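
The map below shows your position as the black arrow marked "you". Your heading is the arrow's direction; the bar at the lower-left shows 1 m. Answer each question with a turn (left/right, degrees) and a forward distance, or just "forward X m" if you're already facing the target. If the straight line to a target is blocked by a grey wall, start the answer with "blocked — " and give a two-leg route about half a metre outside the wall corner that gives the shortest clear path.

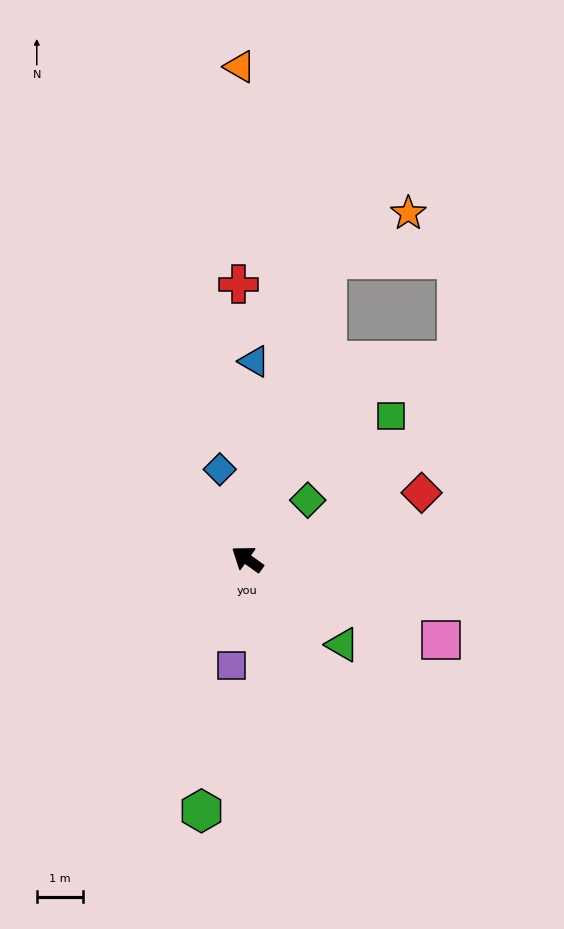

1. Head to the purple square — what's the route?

turn left 117°, forward 2.3 m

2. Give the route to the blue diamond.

turn right 37°, forward 2.0 m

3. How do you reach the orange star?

blocked — turn right 69°, forward 6.7 m, then turn right 46°, forward 2.0 m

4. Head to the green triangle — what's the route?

turn left 174°, forward 2.8 m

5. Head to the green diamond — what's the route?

turn right 100°, forward 1.8 m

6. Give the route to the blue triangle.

turn right 56°, forward 4.3 m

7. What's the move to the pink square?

turn right 167°, forward 4.5 m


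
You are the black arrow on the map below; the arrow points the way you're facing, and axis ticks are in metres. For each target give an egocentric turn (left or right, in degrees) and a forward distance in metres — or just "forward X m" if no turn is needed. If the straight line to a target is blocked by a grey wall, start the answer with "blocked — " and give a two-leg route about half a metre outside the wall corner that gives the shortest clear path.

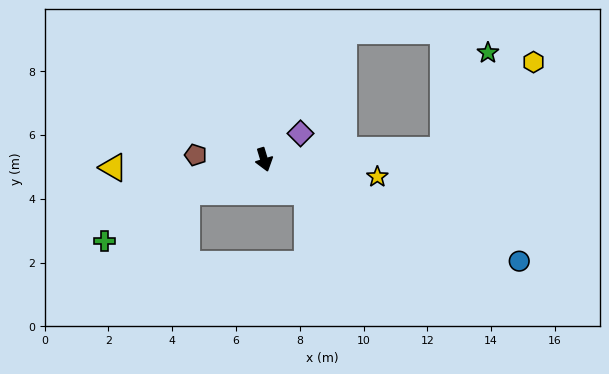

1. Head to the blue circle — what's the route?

turn left 52°, forward 8.6 m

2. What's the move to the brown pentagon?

turn right 111°, forward 2.2 m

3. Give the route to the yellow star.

turn left 65°, forward 3.6 m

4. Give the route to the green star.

blocked — turn left 76°, forward 5.6 m, then turn left 63°, forward 3.4 m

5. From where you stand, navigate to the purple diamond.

turn left 109°, forward 1.4 m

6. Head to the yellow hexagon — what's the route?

blocked — turn left 76°, forward 5.6 m, then turn left 42°, forward 4.0 m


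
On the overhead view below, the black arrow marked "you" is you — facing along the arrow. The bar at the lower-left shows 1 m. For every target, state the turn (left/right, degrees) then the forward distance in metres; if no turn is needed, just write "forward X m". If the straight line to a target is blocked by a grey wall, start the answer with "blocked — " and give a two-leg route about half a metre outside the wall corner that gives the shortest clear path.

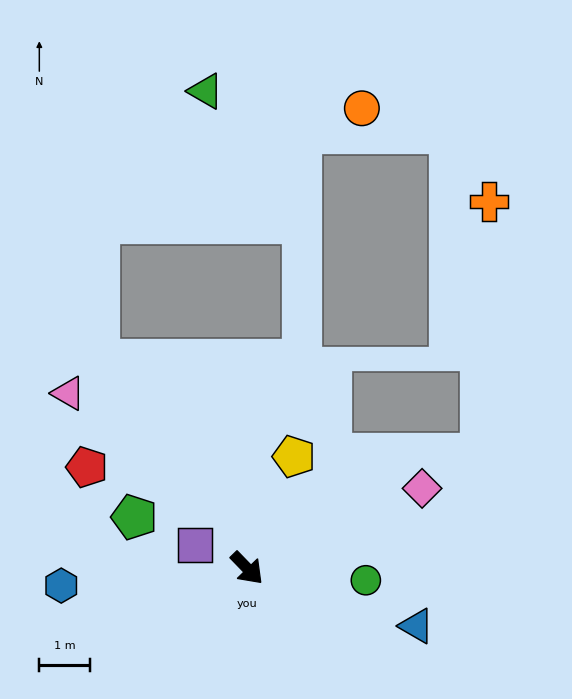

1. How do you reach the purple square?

turn right 158°, forward 1.1 m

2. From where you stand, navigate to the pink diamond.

turn left 70°, forward 3.8 m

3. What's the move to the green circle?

turn left 40°, forward 2.4 m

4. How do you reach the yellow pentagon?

turn left 113°, forward 2.4 m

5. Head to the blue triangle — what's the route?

turn left 27°, forward 3.5 m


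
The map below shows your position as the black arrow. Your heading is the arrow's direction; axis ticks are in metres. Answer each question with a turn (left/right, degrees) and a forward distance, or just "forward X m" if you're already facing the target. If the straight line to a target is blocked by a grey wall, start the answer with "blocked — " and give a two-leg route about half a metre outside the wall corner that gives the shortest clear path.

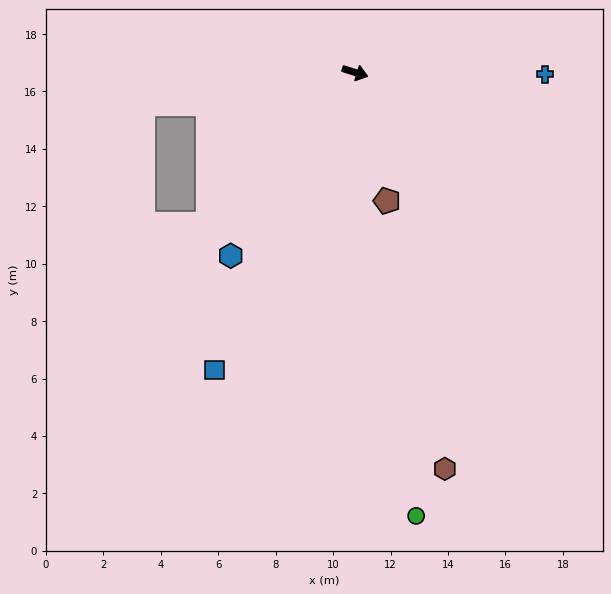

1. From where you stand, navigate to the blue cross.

turn left 17°, forward 6.6 m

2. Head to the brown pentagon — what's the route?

turn right 59°, forward 4.6 m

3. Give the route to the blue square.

turn right 98°, forward 11.5 m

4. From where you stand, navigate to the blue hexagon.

turn right 107°, forward 7.7 m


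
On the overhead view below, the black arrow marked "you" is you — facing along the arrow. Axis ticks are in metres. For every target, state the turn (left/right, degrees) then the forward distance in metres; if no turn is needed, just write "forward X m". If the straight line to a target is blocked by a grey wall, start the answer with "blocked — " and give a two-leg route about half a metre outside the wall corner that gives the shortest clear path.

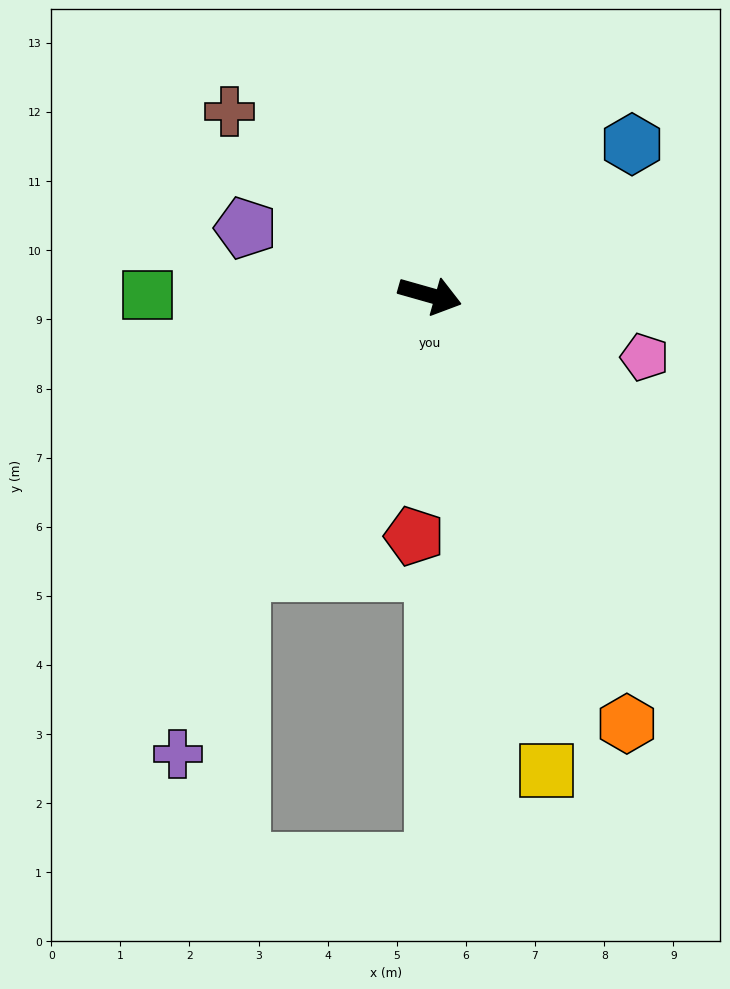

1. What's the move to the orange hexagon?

turn right 50°, forward 6.8 m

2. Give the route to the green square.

turn right 164°, forward 4.1 m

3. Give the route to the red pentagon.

turn right 78°, forward 3.5 m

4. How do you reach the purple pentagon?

turn left 176°, forward 2.8 m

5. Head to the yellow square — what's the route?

turn right 60°, forward 7.1 m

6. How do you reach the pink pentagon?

forward 3.2 m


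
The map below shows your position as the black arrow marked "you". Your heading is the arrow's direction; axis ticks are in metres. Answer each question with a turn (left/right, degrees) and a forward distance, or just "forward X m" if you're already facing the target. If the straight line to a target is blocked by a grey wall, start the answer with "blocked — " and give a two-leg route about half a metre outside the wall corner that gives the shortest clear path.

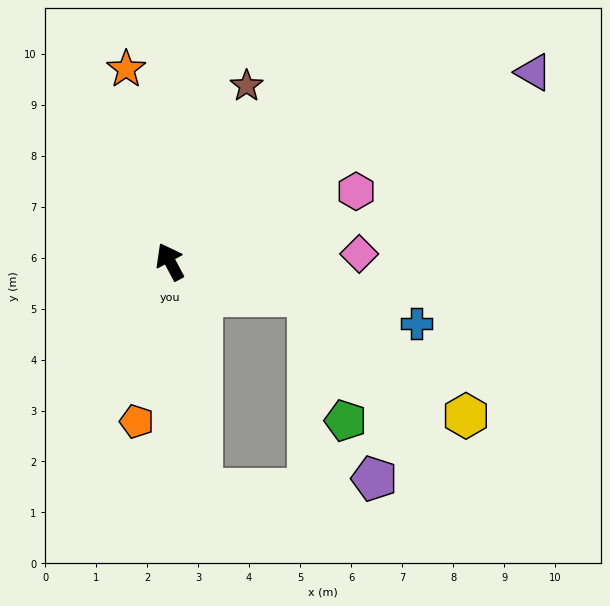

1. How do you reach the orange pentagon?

turn left 140°, forward 3.2 m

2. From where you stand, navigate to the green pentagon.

blocked — turn right 132°, forward 2.8 m, then turn right 60°, forward 2.6 m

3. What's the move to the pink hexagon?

turn right 97°, forward 3.9 m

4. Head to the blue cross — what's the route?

turn right 132°, forward 5.0 m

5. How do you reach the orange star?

turn right 15°, forward 3.9 m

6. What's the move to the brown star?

turn right 52°, forward 3.8 m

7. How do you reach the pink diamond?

turn right 116°, forward 3.7 m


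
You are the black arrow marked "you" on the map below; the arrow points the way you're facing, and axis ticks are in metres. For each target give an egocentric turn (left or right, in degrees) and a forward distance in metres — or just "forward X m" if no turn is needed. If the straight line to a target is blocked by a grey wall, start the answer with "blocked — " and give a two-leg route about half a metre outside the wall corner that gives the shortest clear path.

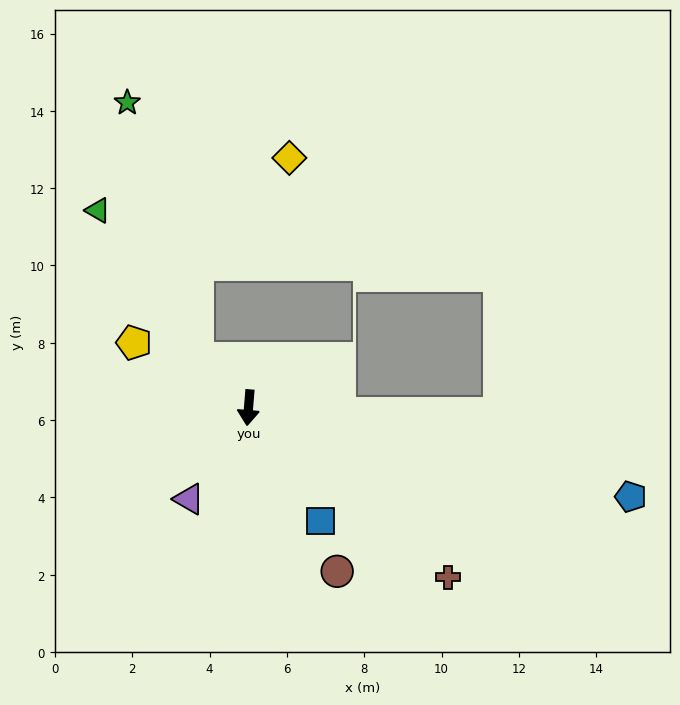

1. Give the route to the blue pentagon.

turn left 82°, forward 10.2 m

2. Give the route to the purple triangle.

turn right 28°, forward 2.8 m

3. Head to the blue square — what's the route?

turn left 37°, forward 3.5 m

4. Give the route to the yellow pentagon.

turn right 115°, forward 3.4 m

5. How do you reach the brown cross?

turn left 54°, forward 6.8 m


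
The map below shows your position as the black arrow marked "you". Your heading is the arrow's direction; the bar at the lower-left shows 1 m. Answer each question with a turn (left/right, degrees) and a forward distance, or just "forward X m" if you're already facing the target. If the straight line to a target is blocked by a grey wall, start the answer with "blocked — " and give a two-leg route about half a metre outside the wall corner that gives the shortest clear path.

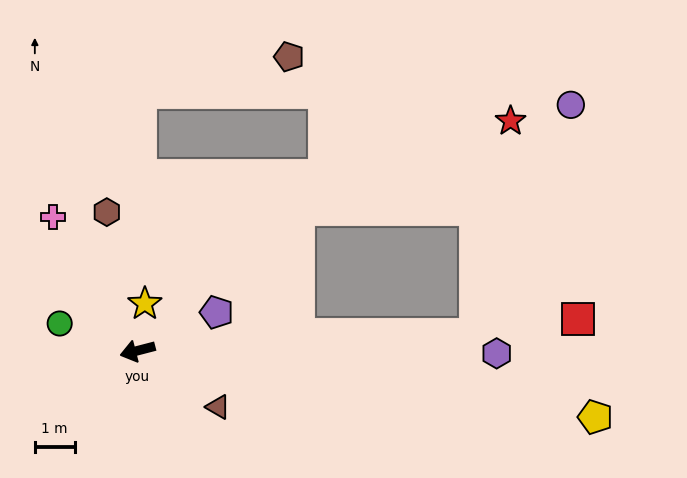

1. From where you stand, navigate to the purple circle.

blocked — turn left 168°, forward 8.5 m, then turn left 65°, forward 6.3 m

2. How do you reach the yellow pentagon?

turn left 157°, forward 11.6 m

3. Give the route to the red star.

blocked — turn right 153°, forward 5.4 m, then turn right 19°, forward 5.8 m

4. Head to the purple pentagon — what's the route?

turn right 169°, forward 2.2 m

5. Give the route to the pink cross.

turn right 72°, forward 4.0 m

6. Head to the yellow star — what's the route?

turn right 113°, forward 1.2 m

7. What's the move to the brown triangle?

turn left 131°, forward 2.5 m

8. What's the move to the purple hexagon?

turn left 165°, forward 9.0 m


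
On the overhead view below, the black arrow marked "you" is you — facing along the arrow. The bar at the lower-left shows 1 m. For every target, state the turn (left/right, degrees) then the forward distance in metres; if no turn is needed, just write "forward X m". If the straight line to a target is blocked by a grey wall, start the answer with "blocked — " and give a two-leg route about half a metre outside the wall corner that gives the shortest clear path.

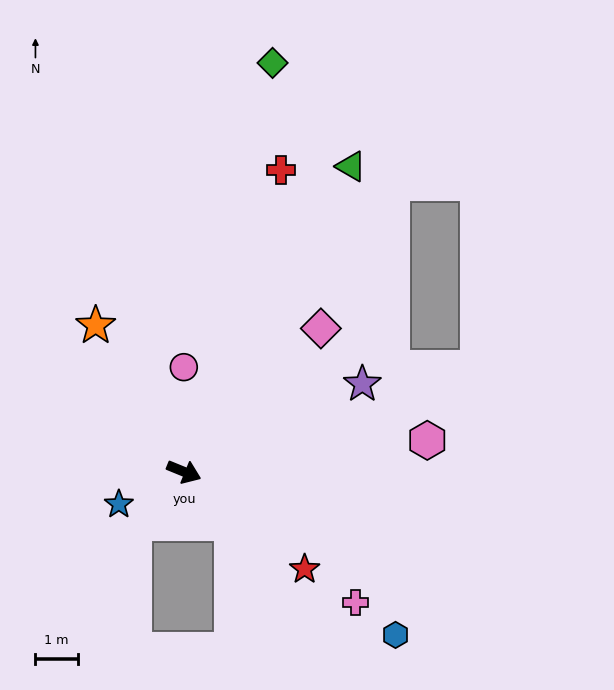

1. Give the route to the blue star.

turn right 131°, forward 1.7 m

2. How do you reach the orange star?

turn left 143°, forward 4.1 m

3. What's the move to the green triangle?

turn left 84°, forward 8.3 m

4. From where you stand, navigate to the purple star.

turn left 48°, forward 4.7 m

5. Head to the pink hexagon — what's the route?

turn left 30°, forward 5.8 m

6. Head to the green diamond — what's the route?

turn left 100°, forward 9.9 m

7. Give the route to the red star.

turn right 17°, forward 3.7 m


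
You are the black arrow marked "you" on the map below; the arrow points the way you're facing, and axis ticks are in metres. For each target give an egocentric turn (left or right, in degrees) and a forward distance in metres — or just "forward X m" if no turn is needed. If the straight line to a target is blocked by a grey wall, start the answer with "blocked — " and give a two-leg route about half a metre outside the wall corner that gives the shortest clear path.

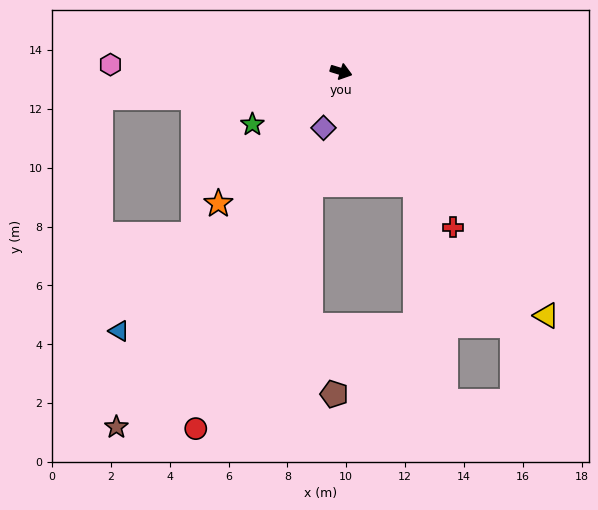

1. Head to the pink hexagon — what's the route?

turn right 165°, forward 7.8 m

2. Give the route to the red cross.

turn right 37°, forward 6.5 m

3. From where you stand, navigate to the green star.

turn right 132°, forward 3.5 m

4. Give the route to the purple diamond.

turn right 90°, forward 2.0 m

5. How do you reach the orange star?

turn right 116°, forward 6.1 m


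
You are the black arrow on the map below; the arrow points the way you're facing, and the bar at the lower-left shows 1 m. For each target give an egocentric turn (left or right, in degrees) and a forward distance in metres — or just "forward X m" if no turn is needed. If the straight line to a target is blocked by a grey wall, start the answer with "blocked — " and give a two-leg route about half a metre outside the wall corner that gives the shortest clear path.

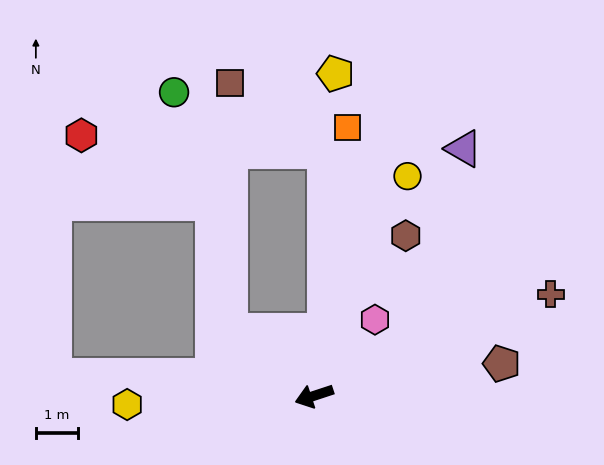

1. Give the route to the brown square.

blocked — turn right 56°, forward 2.5 m, then turn right 52°, forward 5.9 m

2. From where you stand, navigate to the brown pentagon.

turn left 171°, forward 4.5 m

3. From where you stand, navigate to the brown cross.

turn right 175°, forward 6.1 m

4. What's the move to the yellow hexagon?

turn right 16°, forward 4.4 m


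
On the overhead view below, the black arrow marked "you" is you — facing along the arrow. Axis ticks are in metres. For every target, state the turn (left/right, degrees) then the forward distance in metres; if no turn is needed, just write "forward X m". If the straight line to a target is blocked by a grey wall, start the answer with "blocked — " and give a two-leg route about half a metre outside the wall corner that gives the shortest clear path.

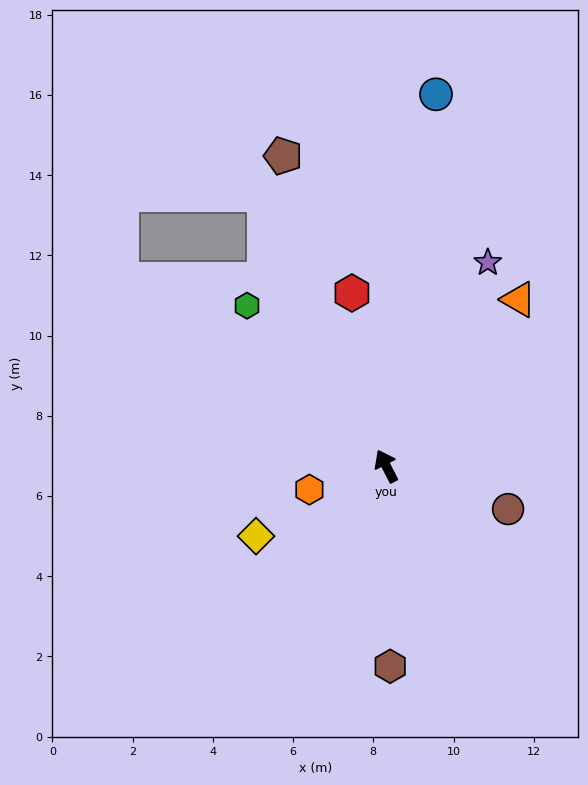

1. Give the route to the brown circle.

turn right 136°, forward 3.2 m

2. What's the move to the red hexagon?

turn right 16°, forward 4.4 m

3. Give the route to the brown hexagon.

turn left 154°, forward 5.0 m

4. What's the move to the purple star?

turn right 54°, forward 5.7 m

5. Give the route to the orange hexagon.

turn left 80°, forward 2.0 m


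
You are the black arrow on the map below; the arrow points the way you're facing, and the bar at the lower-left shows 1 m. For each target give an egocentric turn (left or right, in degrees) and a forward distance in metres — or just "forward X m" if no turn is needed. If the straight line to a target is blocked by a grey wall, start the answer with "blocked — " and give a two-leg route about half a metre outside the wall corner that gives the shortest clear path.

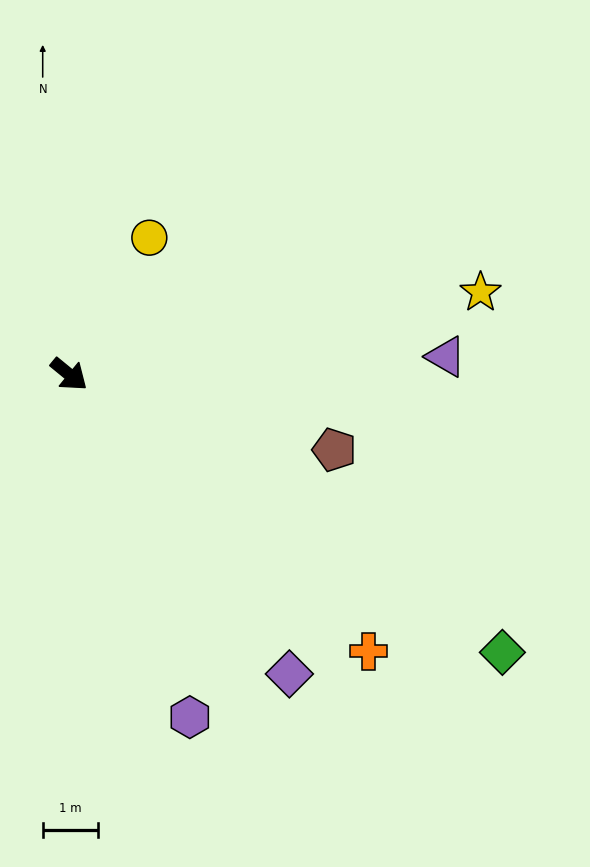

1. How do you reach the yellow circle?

turn left 99°, forward 2.8 m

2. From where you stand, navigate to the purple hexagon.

turn right 31°, forward 6.5 m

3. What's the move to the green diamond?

turn left 7°, forward 9.3 m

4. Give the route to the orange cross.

turn right 3°, forward 7.3 m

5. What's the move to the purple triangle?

turn left 42°, forward 6.8 m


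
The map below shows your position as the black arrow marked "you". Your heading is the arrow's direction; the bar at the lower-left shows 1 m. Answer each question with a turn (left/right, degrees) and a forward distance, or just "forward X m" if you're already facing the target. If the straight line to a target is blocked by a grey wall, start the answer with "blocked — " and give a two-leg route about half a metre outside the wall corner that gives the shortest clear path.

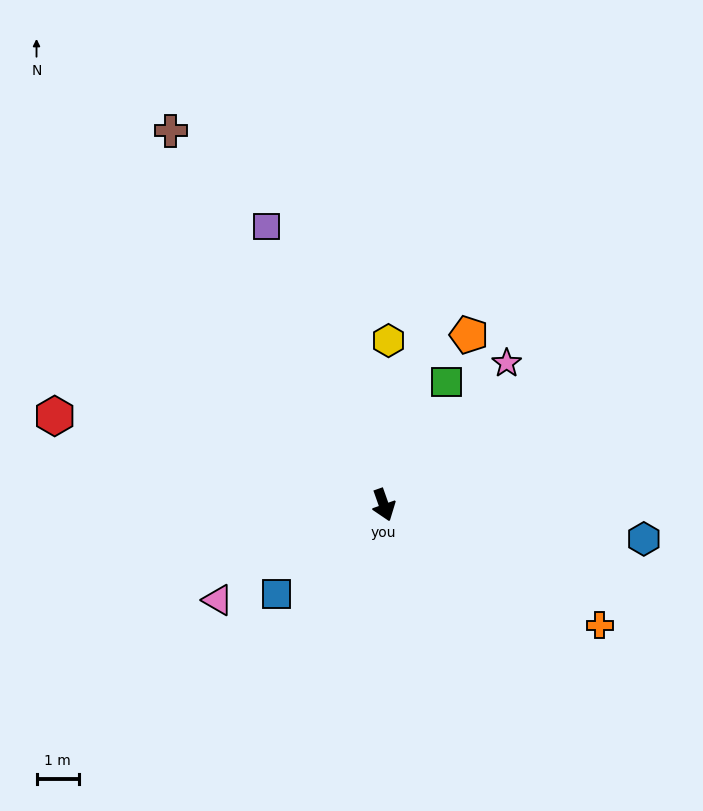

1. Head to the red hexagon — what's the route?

turn right 125°, forward 8.0 m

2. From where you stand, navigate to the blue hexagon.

turn left 63°, forward 6.2 m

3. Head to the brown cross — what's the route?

turn right 170°, forward 10.2 m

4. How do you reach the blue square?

turn right 70°, forward 3.3 m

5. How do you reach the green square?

turn left 133°, forward 3.3 m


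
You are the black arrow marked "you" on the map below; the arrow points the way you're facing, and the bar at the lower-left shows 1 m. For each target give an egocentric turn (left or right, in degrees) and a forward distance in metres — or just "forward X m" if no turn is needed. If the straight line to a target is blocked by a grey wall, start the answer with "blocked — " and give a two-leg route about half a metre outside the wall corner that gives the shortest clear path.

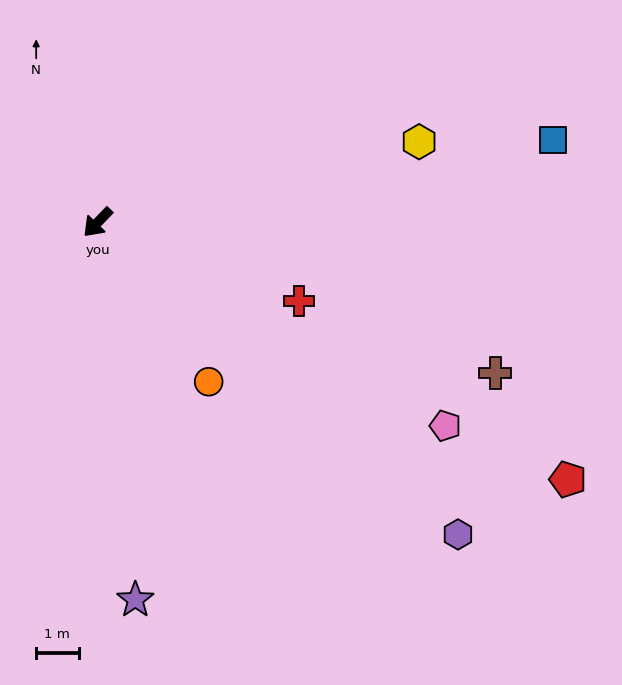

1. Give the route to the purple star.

turn left 50°, forward 8.9 m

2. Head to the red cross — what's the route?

turn left 113°, forward 5.1 m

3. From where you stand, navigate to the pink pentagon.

turn left 104°, forward 9.5 m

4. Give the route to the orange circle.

turn left 79°, forward 4.6 m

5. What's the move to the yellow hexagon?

turn left 148°, forward 7.8 m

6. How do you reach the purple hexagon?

turn left 93°, forward 11.2 m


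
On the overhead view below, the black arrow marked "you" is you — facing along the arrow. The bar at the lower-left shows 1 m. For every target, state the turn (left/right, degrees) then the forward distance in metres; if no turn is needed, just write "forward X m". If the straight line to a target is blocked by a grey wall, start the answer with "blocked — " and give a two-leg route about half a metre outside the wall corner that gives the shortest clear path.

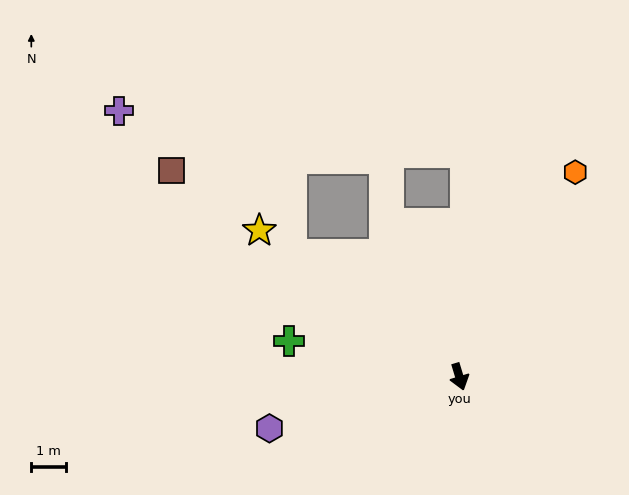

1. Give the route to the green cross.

turn right 119°, forward 5.0 m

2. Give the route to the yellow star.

turn right 143°, forward 7.1 m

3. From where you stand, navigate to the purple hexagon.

turn right 92°, forward 5.6 m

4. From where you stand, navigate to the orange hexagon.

turn left 134°, forward 6.7 m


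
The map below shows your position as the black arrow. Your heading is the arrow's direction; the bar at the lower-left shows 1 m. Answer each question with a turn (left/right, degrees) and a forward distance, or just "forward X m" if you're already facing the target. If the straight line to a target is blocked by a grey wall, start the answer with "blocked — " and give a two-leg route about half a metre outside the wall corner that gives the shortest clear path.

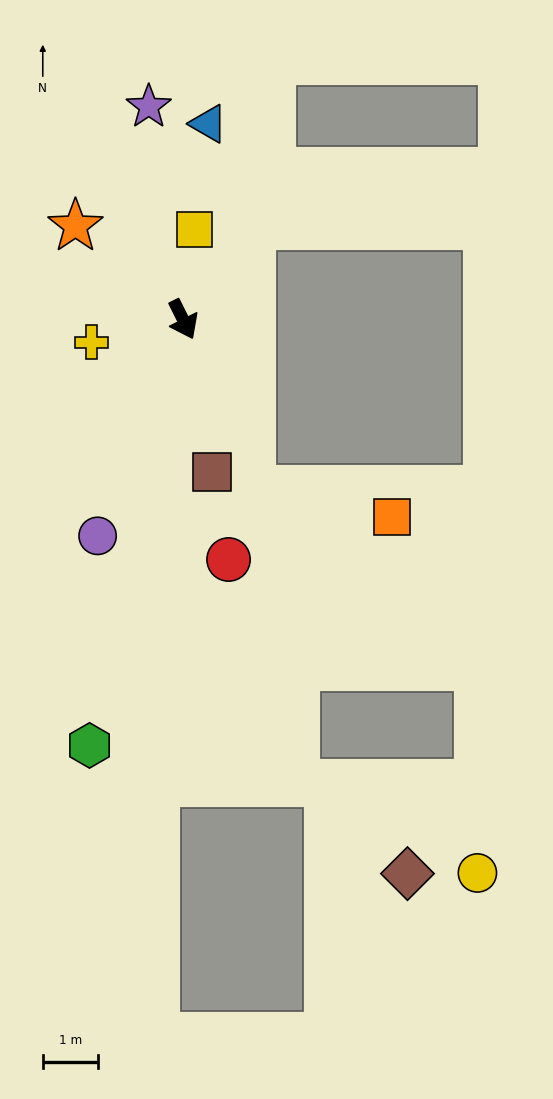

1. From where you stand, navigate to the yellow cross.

turn right 103°, forward 1.7 m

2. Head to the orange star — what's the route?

turn right 158°, forward 2.6 m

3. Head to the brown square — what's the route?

turn right 16°, forward 2.8 m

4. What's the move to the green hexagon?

turn right 39°, forward 7.9 m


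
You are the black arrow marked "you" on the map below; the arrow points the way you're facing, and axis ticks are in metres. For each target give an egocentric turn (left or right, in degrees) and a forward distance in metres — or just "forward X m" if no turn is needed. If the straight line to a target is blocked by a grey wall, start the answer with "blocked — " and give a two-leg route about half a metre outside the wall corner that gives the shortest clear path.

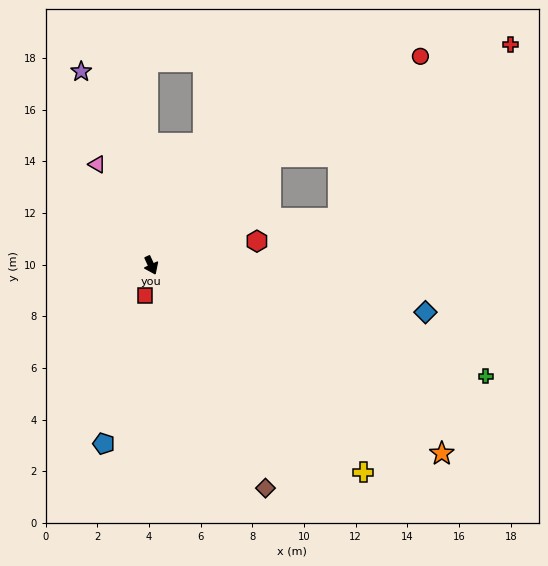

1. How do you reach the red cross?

blocked — turn left 107°, forward 6.2 m, then turn right 17°, forward 10.3 m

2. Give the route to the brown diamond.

turn left 2°, forward 9.7 m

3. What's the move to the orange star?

turn left 32°, forward 13.4 m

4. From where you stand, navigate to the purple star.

turn left 175°, forward 8.0 m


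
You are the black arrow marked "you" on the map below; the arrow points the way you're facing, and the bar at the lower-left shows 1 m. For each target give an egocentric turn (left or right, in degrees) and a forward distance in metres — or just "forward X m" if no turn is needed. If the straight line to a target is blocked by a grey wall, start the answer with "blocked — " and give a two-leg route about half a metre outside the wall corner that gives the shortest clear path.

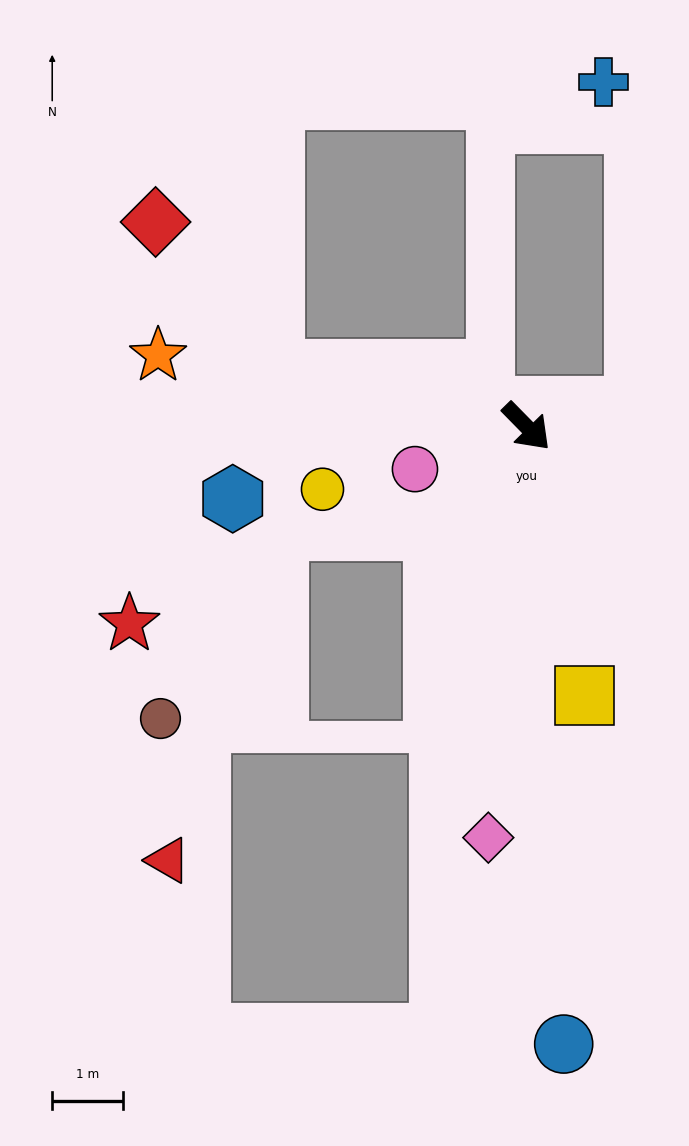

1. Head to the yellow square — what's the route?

turn right 32°, forward 3.9 m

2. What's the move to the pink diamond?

turn right 50°, forward 5.8 m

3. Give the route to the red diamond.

blocked — turn right 147°, forward 3.6 m, then turn right 39°, forward 2.7 m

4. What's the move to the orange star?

turn right 145°, forward 5.3 m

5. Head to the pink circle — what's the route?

turn right 114°, forward 1.7 m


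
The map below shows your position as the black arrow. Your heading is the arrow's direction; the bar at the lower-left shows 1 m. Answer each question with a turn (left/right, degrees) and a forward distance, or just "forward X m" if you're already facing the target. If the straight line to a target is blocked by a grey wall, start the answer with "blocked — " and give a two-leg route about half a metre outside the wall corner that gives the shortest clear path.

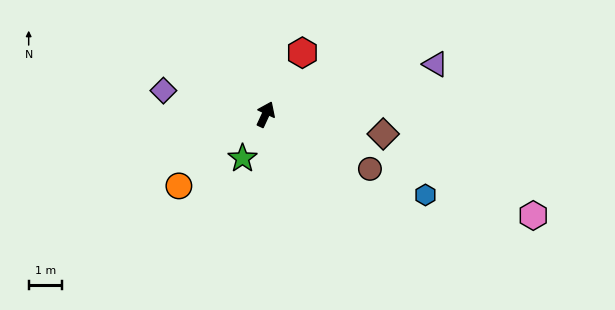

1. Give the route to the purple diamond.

turn left 102°, forward 3.2 m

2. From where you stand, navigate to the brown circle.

turn right 93°, forward 3.6 m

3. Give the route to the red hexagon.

turn right 6°, forward 2.2 m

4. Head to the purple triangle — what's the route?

turn right 49°, forward 5.3 m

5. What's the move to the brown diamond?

turn right 75°, forward 3.6 m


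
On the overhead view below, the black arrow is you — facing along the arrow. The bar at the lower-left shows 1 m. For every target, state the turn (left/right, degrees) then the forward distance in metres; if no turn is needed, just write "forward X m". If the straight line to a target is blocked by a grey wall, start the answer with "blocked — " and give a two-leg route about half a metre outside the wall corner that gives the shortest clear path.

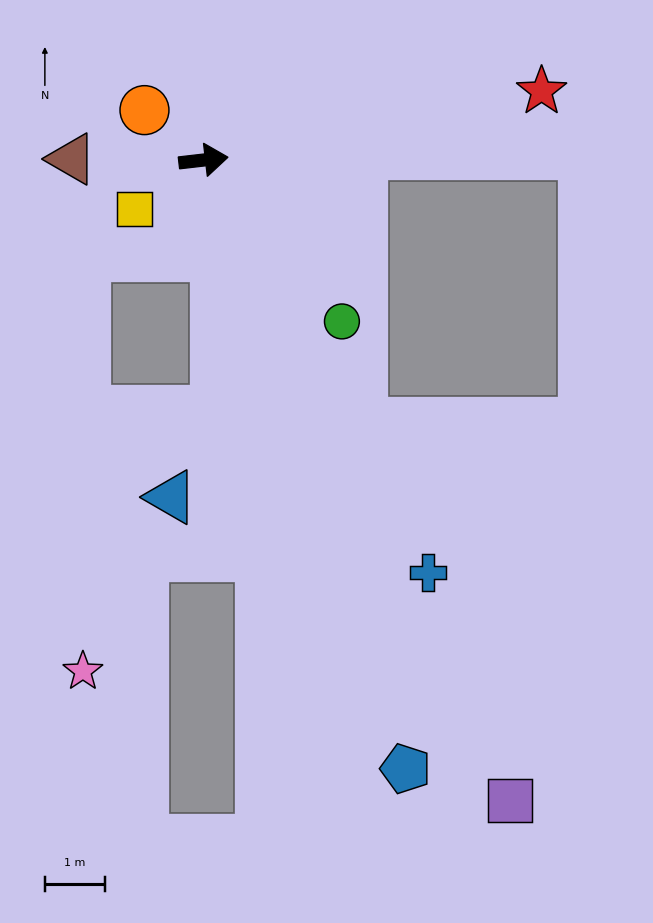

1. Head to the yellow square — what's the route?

turn right 151°, forward 1.4 m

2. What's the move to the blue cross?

turn right 68°, forward 7.8 m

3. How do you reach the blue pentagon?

turn right 78°, forward 10.7 m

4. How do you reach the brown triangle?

turn left 173°, forward 2.2 m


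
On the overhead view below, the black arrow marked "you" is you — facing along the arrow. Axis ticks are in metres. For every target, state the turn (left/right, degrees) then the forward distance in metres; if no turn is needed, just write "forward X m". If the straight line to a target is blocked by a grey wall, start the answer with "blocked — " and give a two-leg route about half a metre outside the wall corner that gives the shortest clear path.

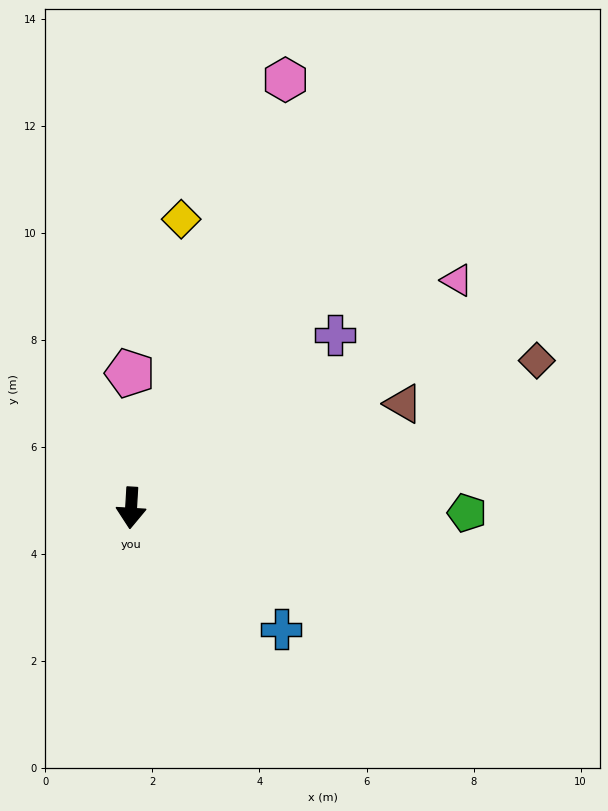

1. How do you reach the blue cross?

turn left 54°, forward 3.6 m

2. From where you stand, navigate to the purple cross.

turn left 134°, forward 5.0 m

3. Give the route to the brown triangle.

turn left 114°, forward 5.4 m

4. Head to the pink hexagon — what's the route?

turn left 164°, forward 8.5 m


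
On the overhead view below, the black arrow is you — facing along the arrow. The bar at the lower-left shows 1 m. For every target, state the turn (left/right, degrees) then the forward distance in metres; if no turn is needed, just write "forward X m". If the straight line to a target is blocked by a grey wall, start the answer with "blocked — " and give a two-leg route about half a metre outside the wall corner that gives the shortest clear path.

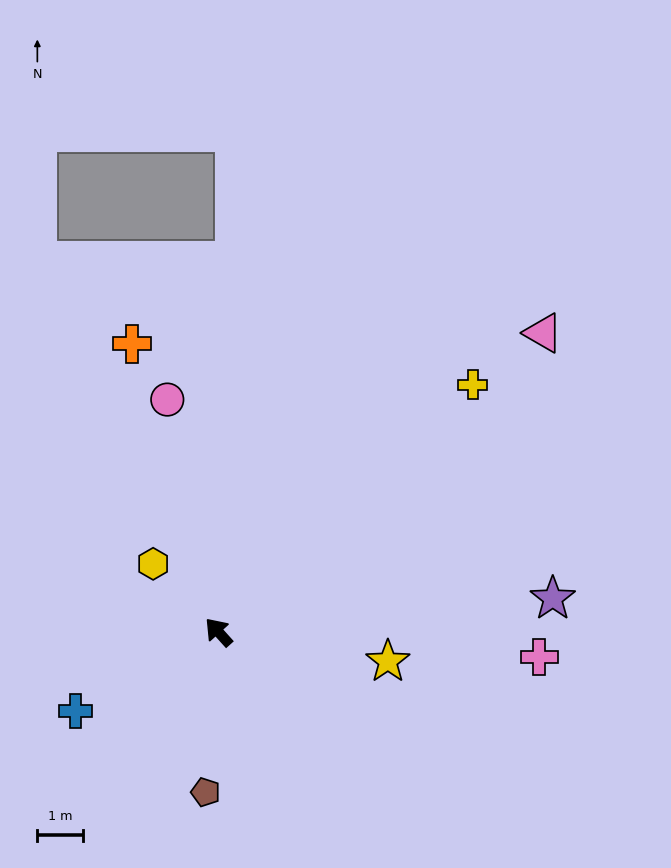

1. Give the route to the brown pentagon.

turn left 133°, forward 3.6 m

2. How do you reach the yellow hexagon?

forward 2.1 m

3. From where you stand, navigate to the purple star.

turn right 126°, forward 7.4 m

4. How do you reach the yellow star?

turn right 142°, forward 3.8 m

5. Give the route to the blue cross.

turn left 77°, forward 3.6 m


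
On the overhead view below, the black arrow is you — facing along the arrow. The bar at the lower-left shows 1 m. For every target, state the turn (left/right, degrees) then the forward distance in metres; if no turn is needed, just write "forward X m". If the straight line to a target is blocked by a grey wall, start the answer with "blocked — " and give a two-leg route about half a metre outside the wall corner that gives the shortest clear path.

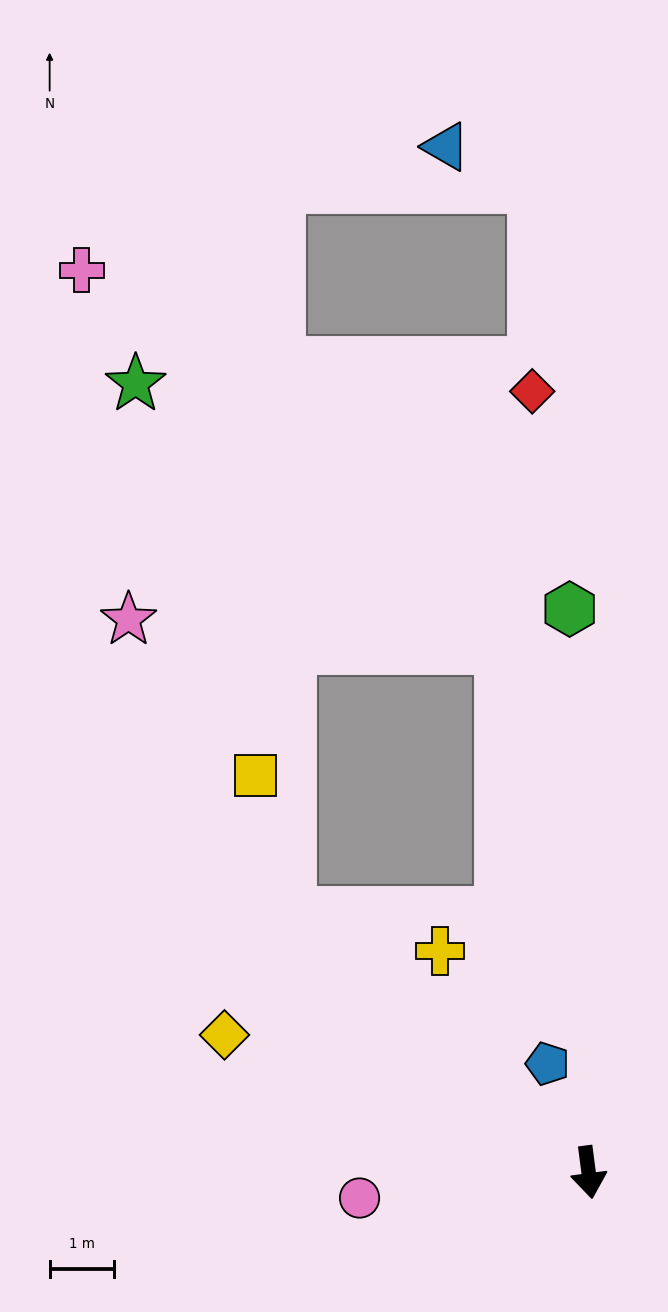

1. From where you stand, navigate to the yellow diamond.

turn right 118°, forward 6.0 m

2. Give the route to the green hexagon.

turn left 175°, forward 8.7 m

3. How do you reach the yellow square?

blocked — turn right 138°, forward 6.1 m, then turn right 36°, forward 2.2 m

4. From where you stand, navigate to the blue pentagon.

turn right 167°, forward 1.8 m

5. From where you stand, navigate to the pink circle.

turn right 91°, forward 3.6 m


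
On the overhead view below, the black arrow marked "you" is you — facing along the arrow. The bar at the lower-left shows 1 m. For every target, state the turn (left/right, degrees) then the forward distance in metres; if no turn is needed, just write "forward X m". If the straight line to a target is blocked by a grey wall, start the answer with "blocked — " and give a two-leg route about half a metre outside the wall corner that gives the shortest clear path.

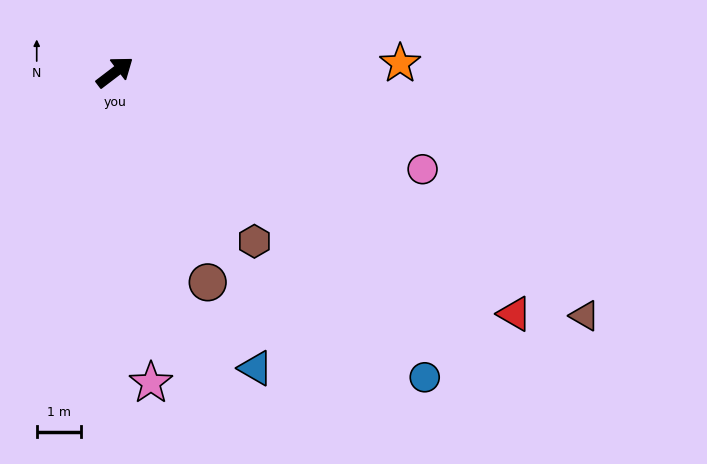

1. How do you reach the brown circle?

turn right 103°, forward 5.2 m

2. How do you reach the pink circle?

turn right 55°, forward 7.3 m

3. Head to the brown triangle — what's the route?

turn right 65°, forward 11.9 m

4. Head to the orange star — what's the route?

turn right 36°, forward 6.4 m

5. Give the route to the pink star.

turn right 121°, forward 7.0 m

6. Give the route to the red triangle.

turn right 68°, forward 10.5 m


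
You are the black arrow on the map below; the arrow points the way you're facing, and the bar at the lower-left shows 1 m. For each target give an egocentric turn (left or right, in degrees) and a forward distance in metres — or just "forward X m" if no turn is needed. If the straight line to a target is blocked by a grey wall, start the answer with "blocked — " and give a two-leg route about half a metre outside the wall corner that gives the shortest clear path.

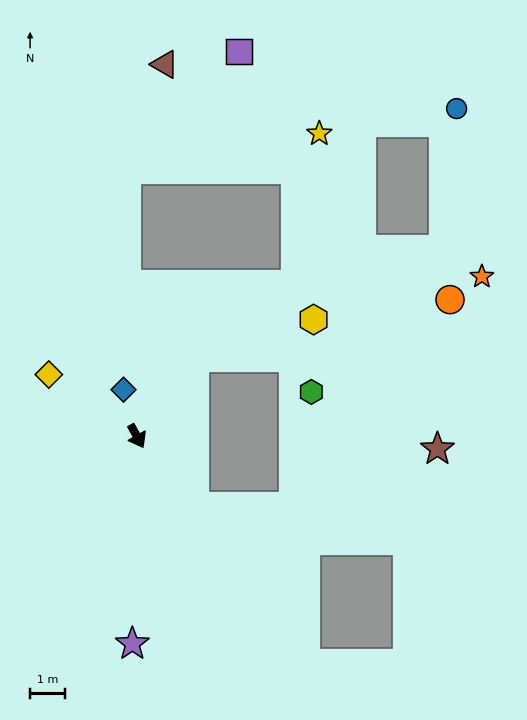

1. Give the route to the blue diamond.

turn left 167°, forward 1.4 m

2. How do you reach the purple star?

turn right 30°, forward 5.9 m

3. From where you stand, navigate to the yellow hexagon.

blocked — turn left 115°, forward 2.8 m, then turn right 37°, forward 3.6 m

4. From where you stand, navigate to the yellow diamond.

turn right 154°, forward 3.1 m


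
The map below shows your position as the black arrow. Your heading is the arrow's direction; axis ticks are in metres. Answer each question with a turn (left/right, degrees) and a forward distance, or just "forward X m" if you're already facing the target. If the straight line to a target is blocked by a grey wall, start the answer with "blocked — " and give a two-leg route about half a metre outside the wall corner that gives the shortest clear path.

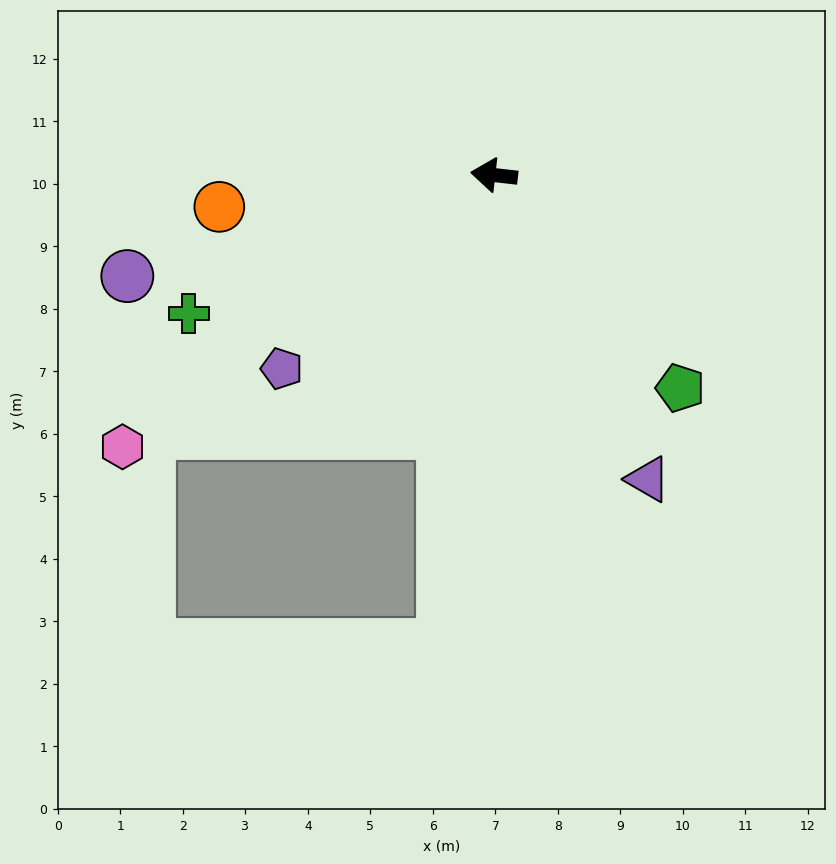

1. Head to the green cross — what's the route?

turn left 31°, forward 5.4 m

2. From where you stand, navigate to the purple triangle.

turn left 123°, forward 5.5 m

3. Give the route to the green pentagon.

turn left 138°, forward 4.5 m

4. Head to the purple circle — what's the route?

turn left 22°, forward 6.1 m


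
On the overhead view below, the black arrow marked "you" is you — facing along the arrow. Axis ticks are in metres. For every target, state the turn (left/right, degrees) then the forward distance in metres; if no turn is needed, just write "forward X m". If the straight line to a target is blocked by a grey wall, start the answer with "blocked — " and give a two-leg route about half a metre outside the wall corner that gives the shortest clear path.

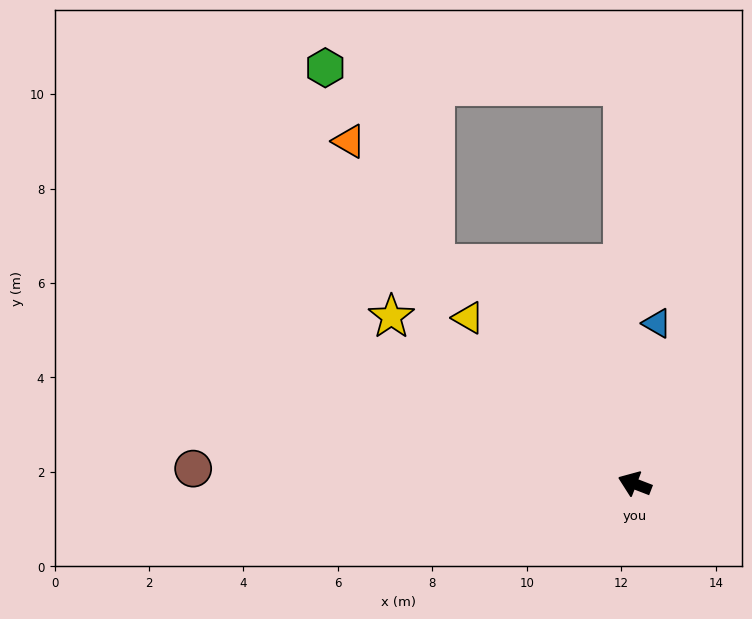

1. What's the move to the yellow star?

turn right 13°, forward 6.3 m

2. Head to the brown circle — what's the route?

turn left 19°, forward 9.4 m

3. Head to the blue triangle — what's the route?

turn right 77°, forward 3.4 m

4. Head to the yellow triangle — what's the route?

turn right 24°, forward 5.0 m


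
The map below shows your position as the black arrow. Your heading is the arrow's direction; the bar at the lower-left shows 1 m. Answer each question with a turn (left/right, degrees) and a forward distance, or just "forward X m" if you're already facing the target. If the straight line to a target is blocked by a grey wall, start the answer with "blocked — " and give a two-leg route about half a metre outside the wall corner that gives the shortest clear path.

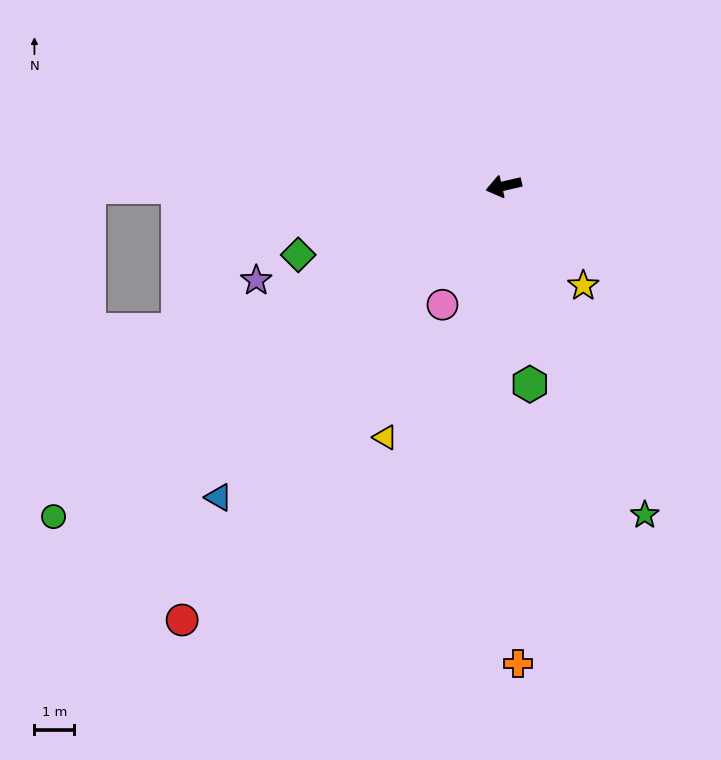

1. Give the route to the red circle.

turn left 40°, forward 13.5 m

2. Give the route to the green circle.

turn left 23°, forward 14.0 m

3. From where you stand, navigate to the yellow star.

turn left 116°, forward 3.2 m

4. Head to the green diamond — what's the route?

turn left 6°, forward 5.4 m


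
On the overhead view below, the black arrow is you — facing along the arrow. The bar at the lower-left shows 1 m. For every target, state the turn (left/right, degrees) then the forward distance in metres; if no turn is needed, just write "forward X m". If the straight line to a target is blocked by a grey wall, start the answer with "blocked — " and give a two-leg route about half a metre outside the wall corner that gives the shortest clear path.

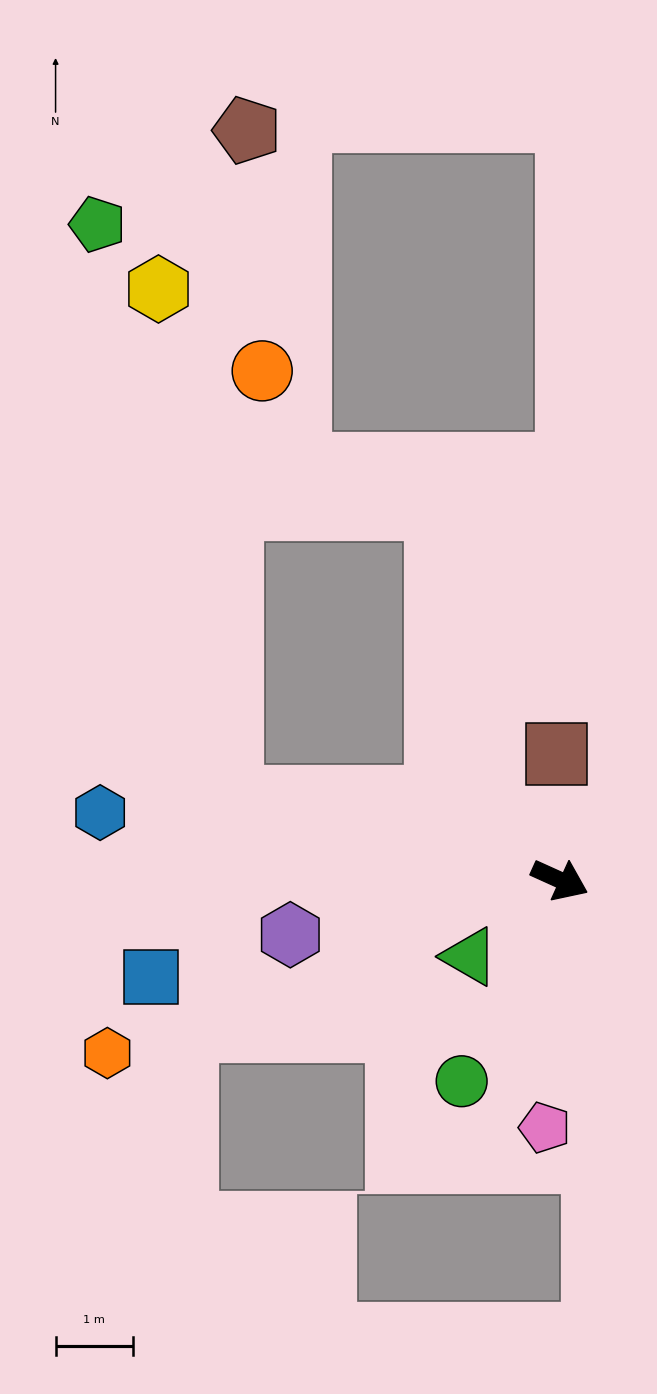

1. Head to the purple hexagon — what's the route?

turn right 144°, forward 3.5 m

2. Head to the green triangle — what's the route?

turn right 115°, forward 1.5 m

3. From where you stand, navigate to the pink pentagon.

turn right 69°, forward 3.2 m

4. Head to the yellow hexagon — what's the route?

blocked — turn right 169°, forward 4.4 m, then turn right 69°, forward 6.6 m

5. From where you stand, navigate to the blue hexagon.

turn right 164°, forward 6.0 m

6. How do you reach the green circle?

turn right 92°, forward 2.9 m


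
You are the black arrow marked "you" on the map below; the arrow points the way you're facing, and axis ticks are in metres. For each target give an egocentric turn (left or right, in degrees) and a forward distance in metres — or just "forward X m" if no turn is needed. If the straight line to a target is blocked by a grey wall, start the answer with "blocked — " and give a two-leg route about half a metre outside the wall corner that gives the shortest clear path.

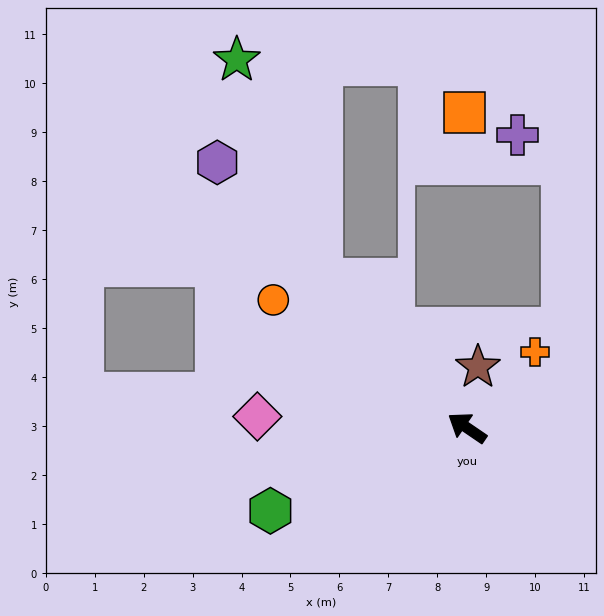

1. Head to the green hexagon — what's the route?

turn left 57°, forward 4.4 m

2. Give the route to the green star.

blocked — turn right 11°, forward 4.2 m, then turn right 24°, forward 4.8 m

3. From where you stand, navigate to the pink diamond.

turn left 31°, forward 4.3 m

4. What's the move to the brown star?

turn right 66°, forward 1.3 m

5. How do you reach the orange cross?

turn right 98°, forward 2.1 m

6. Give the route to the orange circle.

forward 4.7 m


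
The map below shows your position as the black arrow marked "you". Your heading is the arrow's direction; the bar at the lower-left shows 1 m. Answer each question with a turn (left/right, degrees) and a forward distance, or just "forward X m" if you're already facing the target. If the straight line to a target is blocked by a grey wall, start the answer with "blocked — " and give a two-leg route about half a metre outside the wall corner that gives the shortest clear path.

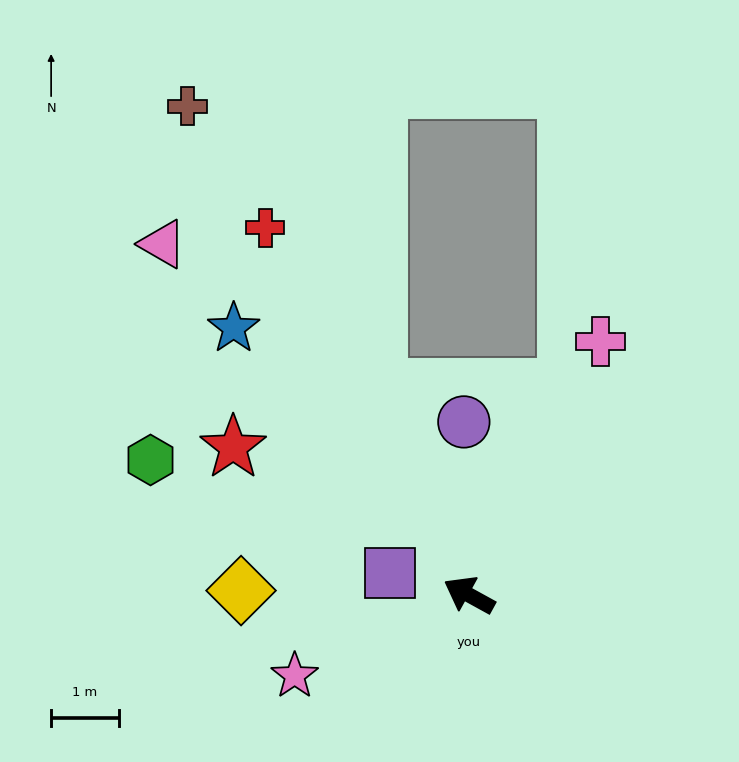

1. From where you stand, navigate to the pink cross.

turn right 89°, forward 4.2 m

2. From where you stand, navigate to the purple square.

turn left 13°, forward 1.2 m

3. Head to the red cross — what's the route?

turn right 32°, forward 6.2 m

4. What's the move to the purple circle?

turn right 59°, forward 2.6 m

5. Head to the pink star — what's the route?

turn left 54°, forward 2.8 m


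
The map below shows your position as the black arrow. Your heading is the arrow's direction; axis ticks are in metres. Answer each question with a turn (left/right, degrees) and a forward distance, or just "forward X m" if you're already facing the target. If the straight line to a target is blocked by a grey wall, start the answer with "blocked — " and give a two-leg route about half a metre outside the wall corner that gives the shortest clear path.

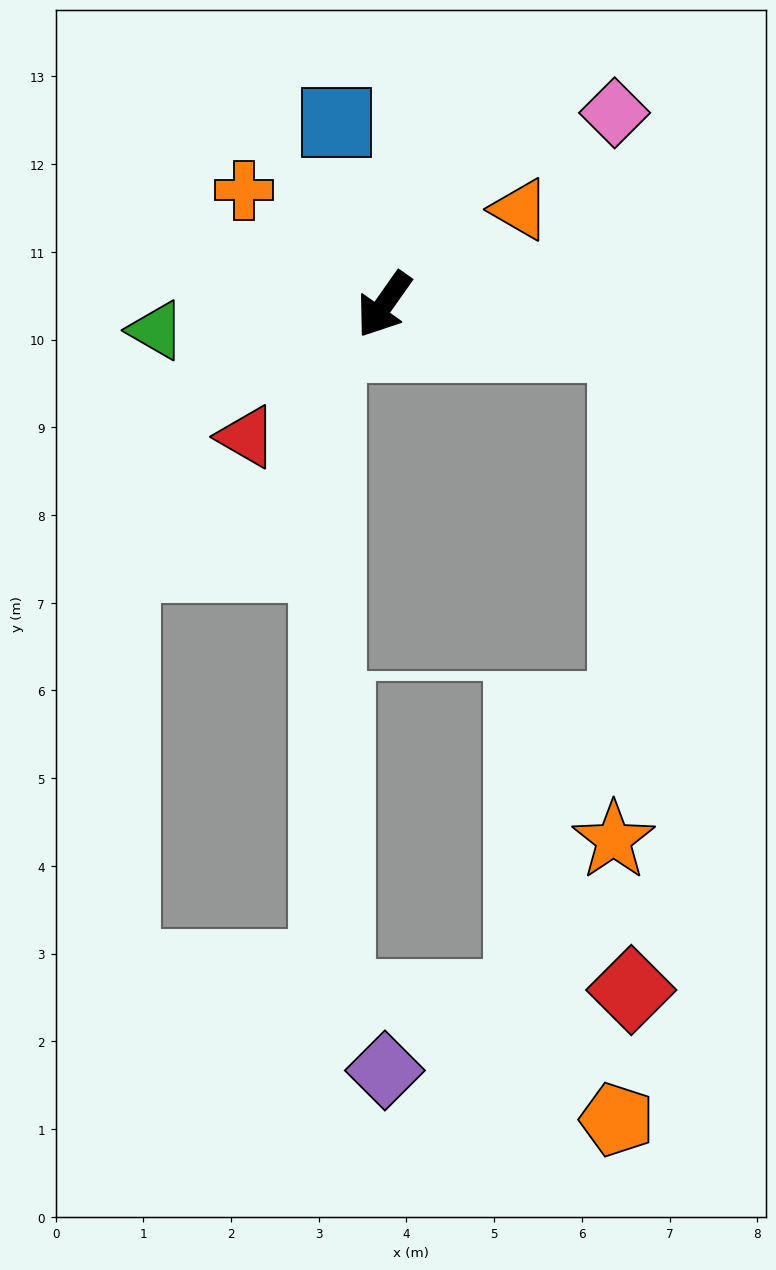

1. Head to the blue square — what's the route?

turn right 130°, forward 2.2 m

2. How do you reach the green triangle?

turn right 48°, forward 2.6 m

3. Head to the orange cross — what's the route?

turn right 94°, forward 2.1 m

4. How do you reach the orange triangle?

turn left 160°, forward 1.9 m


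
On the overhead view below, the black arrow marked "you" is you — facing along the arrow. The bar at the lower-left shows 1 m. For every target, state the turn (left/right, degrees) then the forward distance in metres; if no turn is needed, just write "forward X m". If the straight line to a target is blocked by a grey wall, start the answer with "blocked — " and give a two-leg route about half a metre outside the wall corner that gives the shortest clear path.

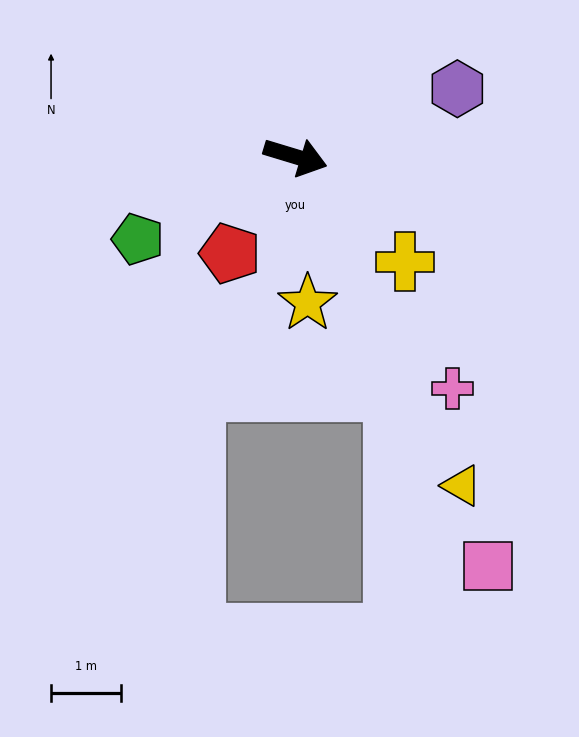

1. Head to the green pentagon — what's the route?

turn right 135°, forward 2.6 m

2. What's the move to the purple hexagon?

turn left 40°, forward 2.5 m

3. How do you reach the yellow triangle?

turn right 46°, forward 5.3 m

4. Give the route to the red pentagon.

turn right 107°, forward 1.7 m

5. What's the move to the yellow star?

turn right 68°, forward 2.1 m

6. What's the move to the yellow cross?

turn right 27°, forward 2.2 m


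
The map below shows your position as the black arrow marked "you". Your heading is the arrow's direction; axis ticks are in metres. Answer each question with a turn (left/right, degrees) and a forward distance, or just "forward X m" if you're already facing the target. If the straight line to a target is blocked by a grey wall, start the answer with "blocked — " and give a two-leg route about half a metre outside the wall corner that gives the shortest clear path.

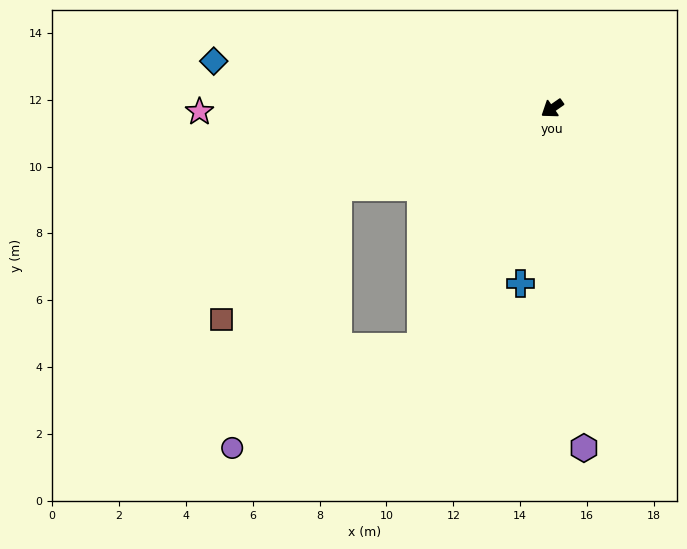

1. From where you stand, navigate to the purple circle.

blocked — turn left 26°, forward 8.1 m, then turn right 33°, forward 6.4 m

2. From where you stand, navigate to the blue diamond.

turn right 43°, forward 10.2 m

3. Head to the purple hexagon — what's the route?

turn left 61°, forward 10.2 m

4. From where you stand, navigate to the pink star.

turn right 34°, forward 10.5 m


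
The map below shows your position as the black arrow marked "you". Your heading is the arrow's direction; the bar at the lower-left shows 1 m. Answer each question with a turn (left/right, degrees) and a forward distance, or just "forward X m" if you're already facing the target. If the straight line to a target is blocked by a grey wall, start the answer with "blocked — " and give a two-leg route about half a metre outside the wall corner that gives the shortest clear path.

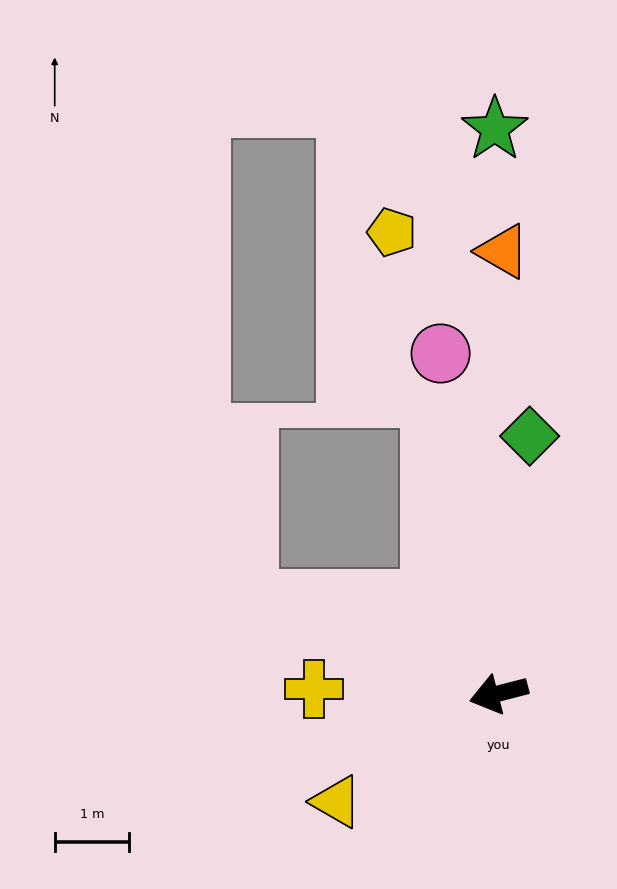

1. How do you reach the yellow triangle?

turn left 19°, forward 2.6 m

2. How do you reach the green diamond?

turn right 111°, forward 3.5 m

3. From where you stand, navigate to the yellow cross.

turn right 16°, forward 2.5 m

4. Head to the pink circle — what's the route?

turn right 95°, forward 4.6 m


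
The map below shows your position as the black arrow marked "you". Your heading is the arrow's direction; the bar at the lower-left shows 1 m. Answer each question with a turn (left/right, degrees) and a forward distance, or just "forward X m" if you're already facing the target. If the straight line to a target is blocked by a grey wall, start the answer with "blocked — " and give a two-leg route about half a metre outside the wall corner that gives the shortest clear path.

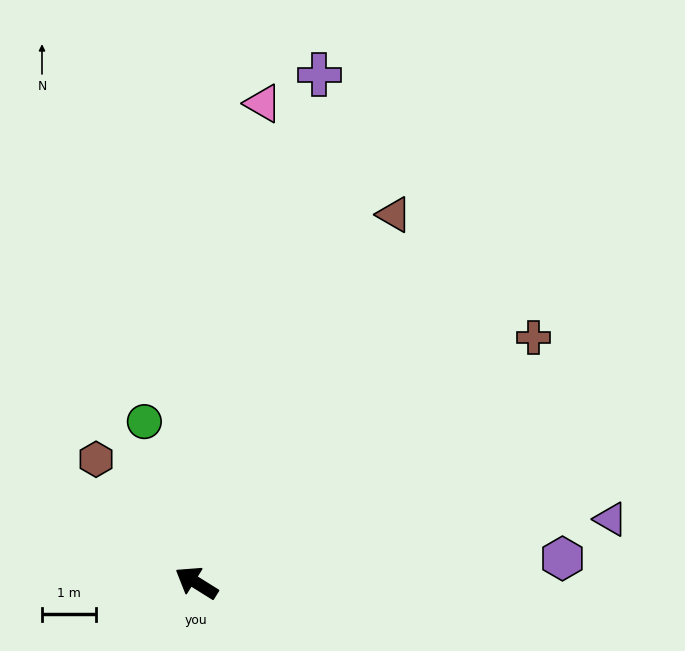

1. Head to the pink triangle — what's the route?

turn right 66°, forward 9.0 m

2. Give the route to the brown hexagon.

turn right 19°, forward 3.0 m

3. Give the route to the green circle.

turn right 40°, forward 3.2 m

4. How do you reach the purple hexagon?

turn right 144°, forward 6.9 m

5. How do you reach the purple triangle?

turn right 139°, forward 7.8 m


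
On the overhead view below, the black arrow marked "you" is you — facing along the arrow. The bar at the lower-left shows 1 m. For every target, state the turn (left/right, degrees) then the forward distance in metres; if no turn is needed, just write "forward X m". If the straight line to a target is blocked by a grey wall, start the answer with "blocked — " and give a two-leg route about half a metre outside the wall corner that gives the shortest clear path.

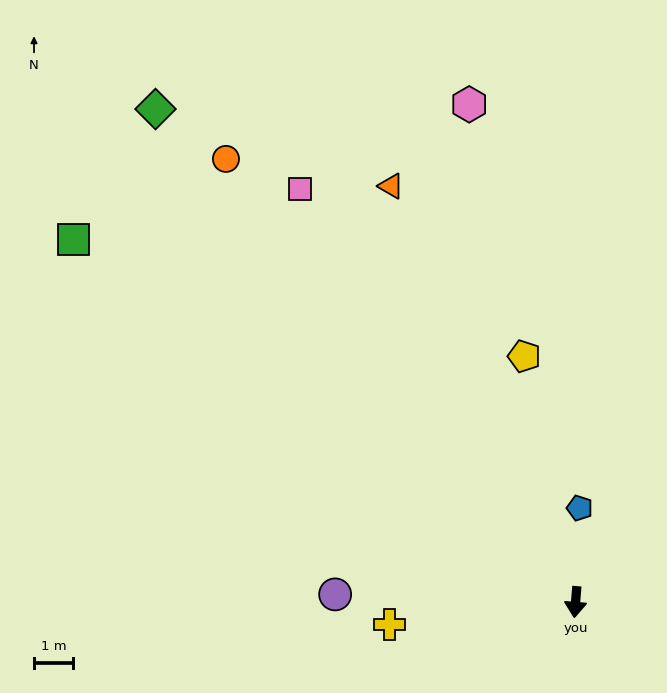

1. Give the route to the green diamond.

turn right 135°, forward 16.6 m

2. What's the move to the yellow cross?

turn right 79°, forward 4.8 m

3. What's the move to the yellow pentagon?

turn right 164°, forward 6.4 m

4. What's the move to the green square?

turn right 121°, forward 15.9 m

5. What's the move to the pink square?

turn right 142°, forward 12.7 m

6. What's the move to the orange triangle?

turn right 151°, forward 11.7 m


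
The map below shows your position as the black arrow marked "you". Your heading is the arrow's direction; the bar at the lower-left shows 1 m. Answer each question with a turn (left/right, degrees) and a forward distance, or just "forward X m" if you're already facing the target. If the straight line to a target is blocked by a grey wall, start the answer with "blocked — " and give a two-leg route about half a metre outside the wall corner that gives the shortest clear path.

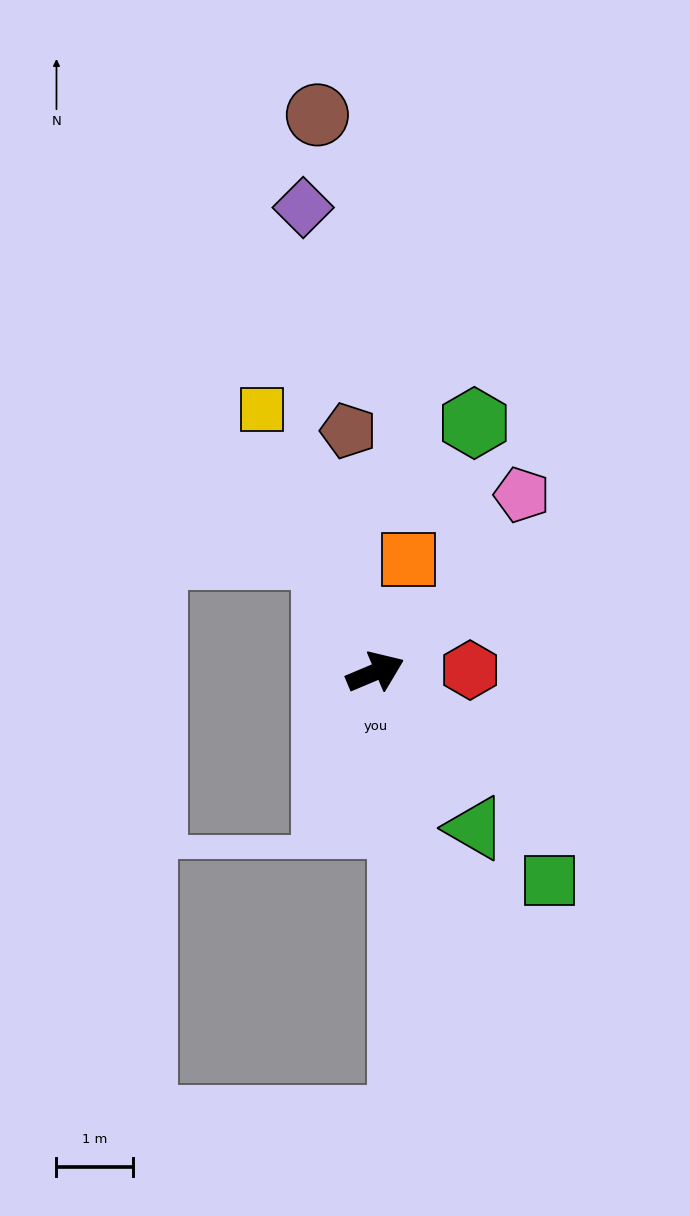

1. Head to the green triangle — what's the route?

turn right 80°, forward 2.4 m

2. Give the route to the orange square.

turn left 51°, forward 1.5 m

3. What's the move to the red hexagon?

turn right 22°, forward 1.2 m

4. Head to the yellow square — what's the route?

turn left 90°, forward 3.7 m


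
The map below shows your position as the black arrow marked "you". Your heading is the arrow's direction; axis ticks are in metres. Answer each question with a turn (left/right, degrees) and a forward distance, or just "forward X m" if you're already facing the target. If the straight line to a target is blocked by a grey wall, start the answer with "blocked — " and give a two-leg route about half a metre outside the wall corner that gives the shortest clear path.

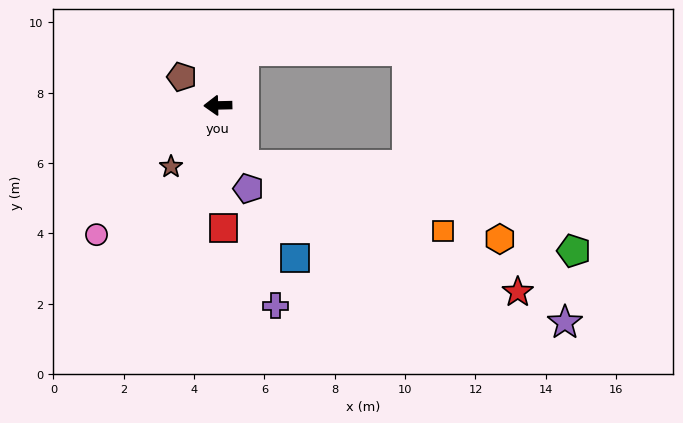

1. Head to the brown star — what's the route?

turn left 51°, forward 2.2 m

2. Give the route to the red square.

turn left 91°, forward 3.5 m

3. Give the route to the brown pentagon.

turn right 40°, forward 1.3 m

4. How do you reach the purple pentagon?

turn left 109°, forward 2.5 m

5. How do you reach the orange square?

blocked — turn left 112°, forward 1.8 m, then turn left 48°, forward 6.0 m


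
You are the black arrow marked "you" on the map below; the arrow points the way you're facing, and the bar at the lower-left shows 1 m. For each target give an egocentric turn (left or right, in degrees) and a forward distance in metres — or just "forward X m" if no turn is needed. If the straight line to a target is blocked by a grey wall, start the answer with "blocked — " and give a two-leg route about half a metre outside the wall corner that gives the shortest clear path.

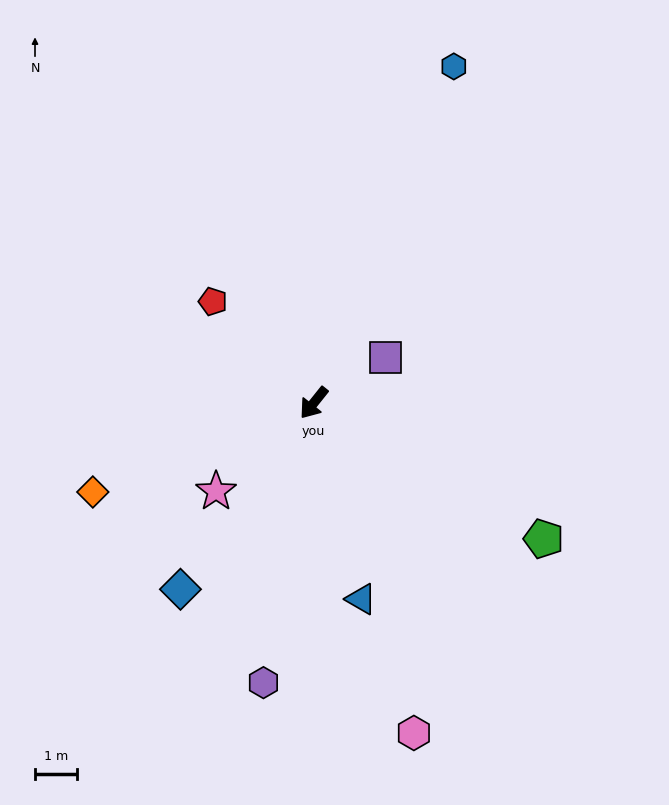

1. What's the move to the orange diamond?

turn right 29°, forward 5.7 m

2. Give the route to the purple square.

turn left 161°, forward 2.1 m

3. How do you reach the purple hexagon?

turn left 28°, forward 6.8 m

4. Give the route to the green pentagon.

turn left 98°, forward 6.4 m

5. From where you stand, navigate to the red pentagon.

turn right 96°, forward 3.4 m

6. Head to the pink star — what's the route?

turn right 9°, forward 3.2 m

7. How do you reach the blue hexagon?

turn right 164°, forward 8.8 m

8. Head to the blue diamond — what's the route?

turn left 3°, forward 5.5 m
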